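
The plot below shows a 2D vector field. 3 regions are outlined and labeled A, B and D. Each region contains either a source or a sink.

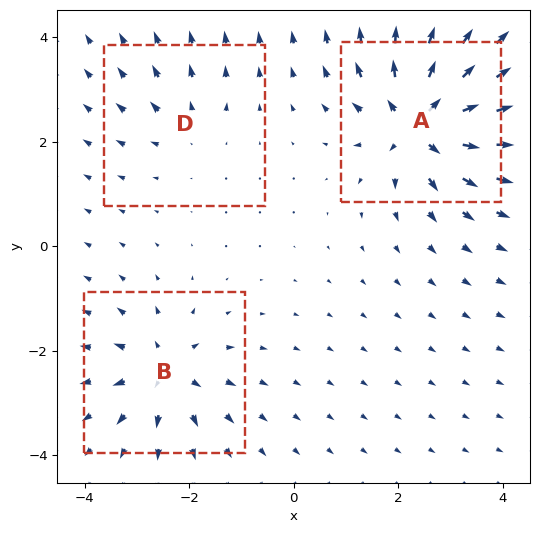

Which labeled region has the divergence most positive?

A

Divergence at each region's feature centre — A: about +7, B: about +4, D: about +2. Region A is most positive.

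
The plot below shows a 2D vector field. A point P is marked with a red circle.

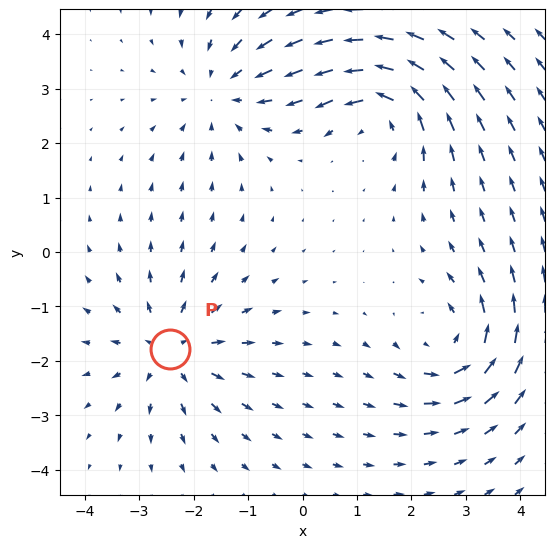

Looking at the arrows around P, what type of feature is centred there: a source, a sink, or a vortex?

source

At P (-2.4, -1.8) the arrows spread outward. Divergence about +5, curl ≈0 — positive divergence with near-zero curl is a source.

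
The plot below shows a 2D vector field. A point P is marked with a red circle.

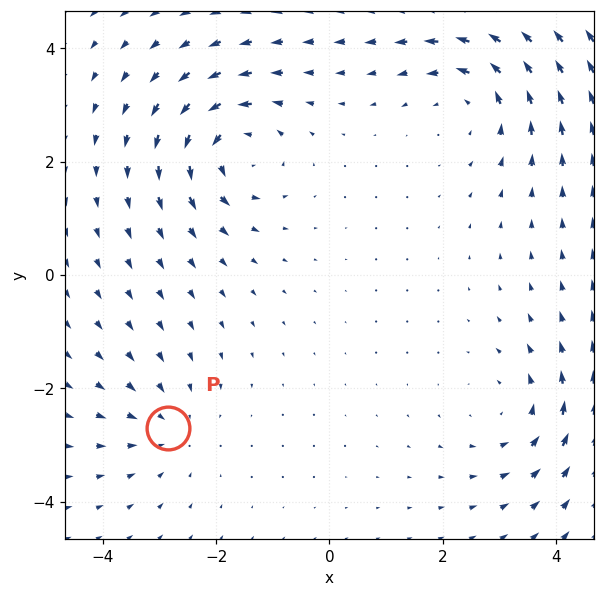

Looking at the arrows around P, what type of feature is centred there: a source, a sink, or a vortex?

At P (-2.8, -2.7) the arrows converge inward. Divergence about -3, curl ≈0 — negative divergence with near-zero curl is a sink.

sink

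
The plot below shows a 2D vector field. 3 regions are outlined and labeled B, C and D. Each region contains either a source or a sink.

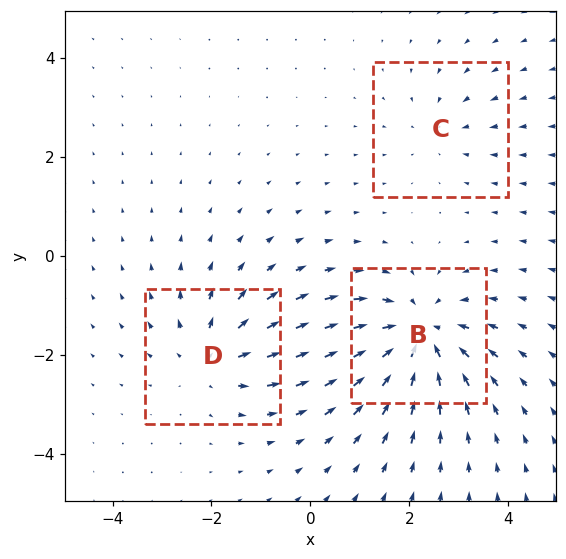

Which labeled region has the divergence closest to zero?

C

Divergence at each region's feature centre — B: about -5, C: about -2, D: about +3. Region C is closest to zero.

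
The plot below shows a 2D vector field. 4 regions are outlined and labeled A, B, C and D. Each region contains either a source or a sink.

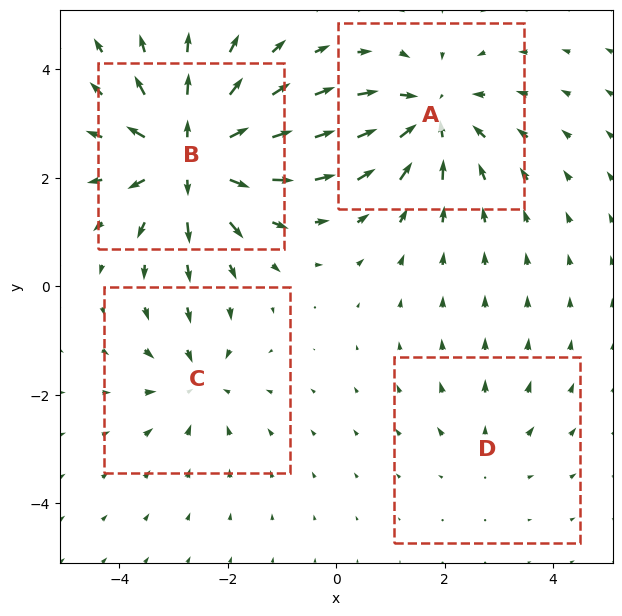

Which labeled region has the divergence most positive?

Divergence at each region's feature centre — A: about -5, B: about +7, C: about -3, D: about +2. Region B is most positive.

B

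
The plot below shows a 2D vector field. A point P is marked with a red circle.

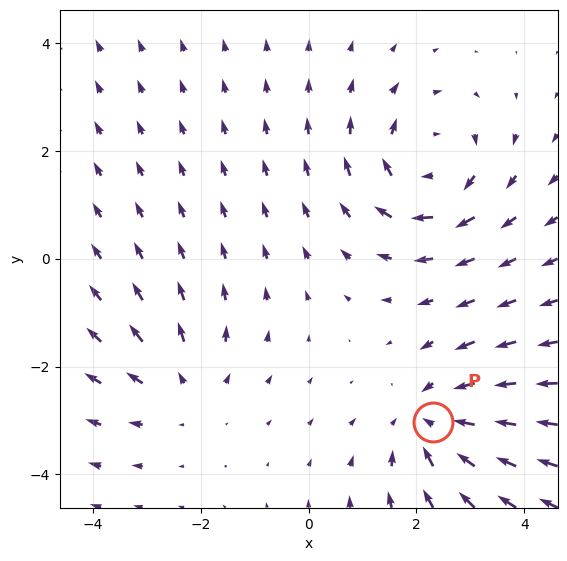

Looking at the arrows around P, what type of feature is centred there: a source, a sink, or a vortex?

At P (2.3, -3.0) the arrows converge inward. Divergence about -3, curl ≈0 — negative divergence with near-zero curl is a sink.

sink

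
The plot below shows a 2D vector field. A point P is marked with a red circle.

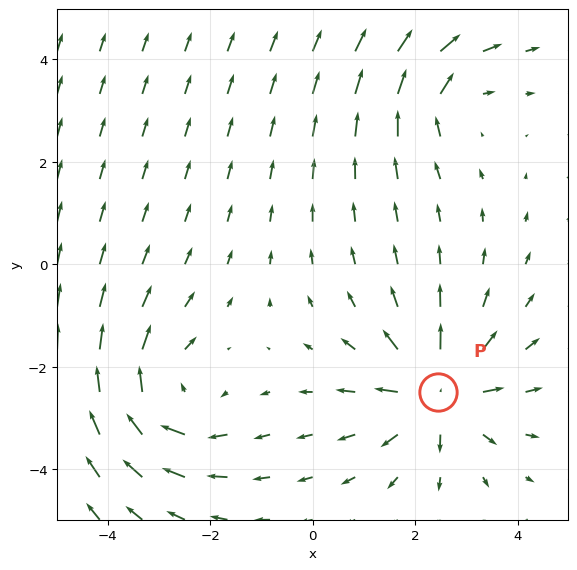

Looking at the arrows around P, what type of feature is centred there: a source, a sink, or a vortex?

source

At P (2.4, -2.5) the arrows spread outward. Divergence about +5, curl ≈0 — positive divergence with near-zero curl is a source.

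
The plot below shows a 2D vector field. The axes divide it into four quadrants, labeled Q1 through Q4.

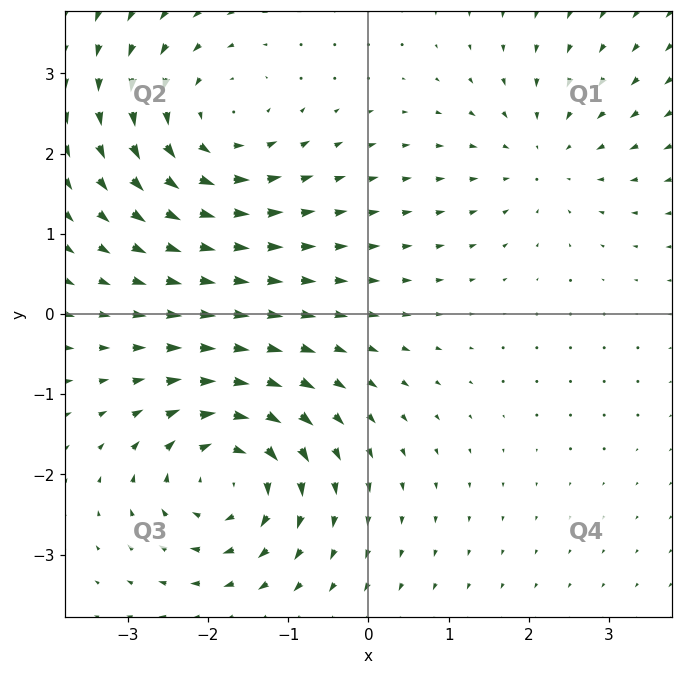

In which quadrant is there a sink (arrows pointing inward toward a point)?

The sink sits at approximately (2.2, 2.0), which lies in quadrant Q1. The divergence there is about -3, negative as expected for a sink.

Q1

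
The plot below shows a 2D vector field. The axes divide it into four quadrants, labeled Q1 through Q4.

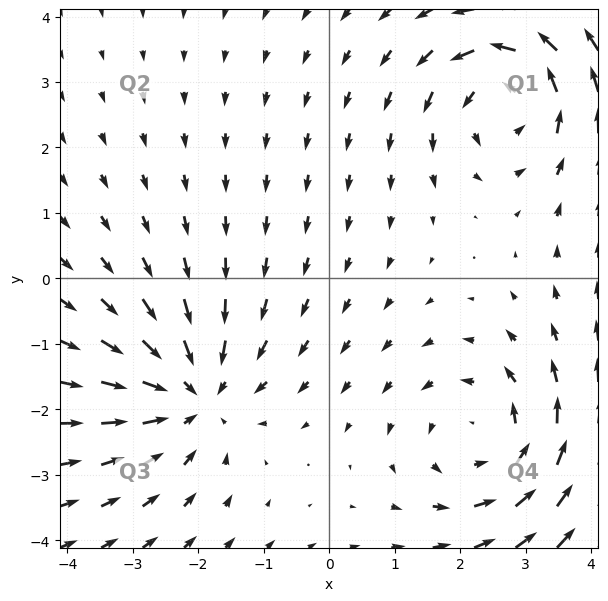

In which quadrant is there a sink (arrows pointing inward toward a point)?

The sink sits at approximately (-2.1, -1.8), which lies in quadrant Q3. The divergence there is about -4, negative as expected for a sink.

Q3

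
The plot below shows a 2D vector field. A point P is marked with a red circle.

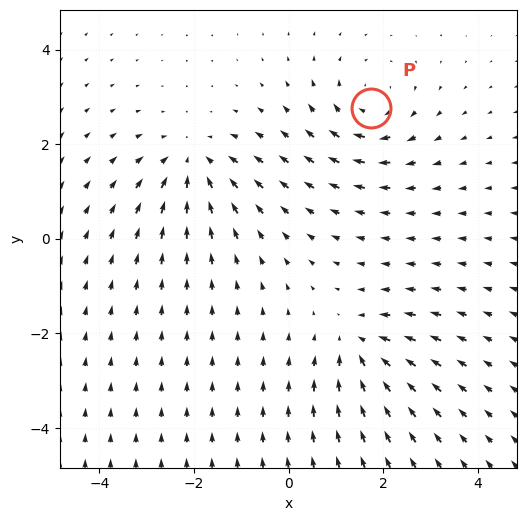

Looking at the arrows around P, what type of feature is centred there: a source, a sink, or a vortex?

At P (1.7, 2.8) the arrows circulate clockwise. Divergence ≈0, curl about -3 — near-zero divergence with nonzero curl is a vortex.

vortex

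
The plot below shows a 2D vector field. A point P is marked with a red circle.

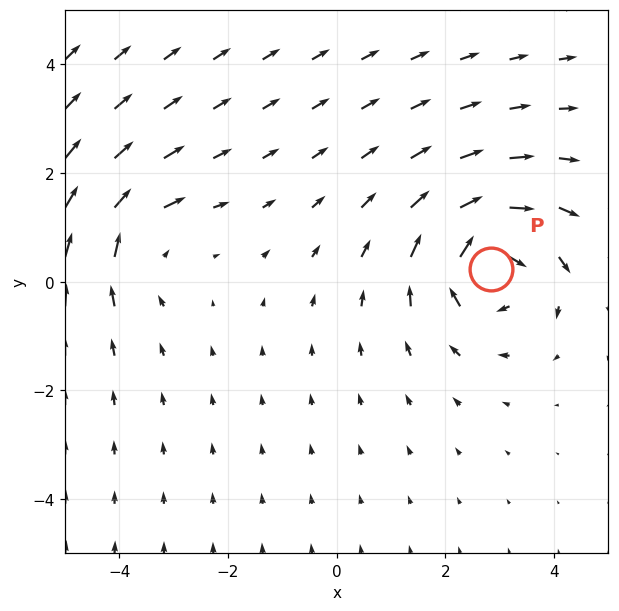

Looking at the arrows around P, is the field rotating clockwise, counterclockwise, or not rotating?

clockwise

Near P at (2.8, 0.2) the arrows circulate clockwise. The curl (z-component) there is about -5; negative curl means clockwise rotation.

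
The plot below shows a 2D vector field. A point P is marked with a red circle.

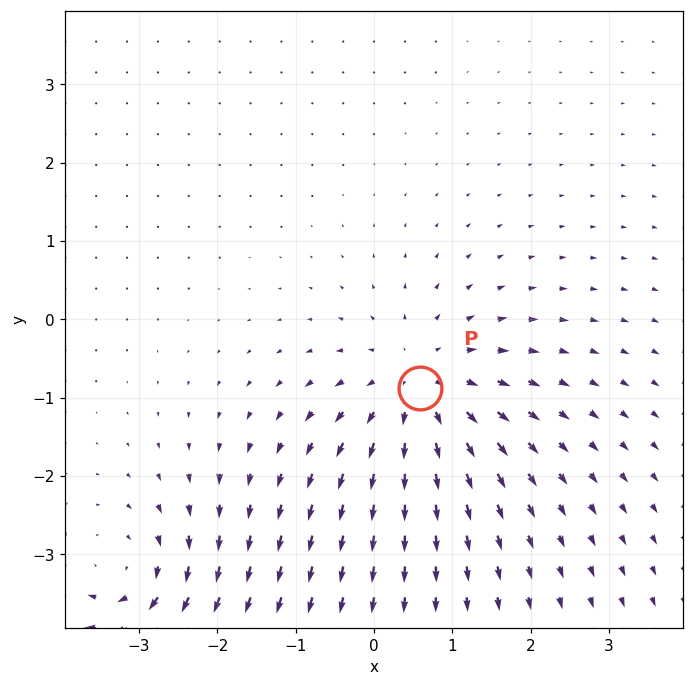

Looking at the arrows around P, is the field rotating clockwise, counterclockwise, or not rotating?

Near P at (0.6, -0.9) the arrows show no circulation. The curl there is ≈0.

not rotating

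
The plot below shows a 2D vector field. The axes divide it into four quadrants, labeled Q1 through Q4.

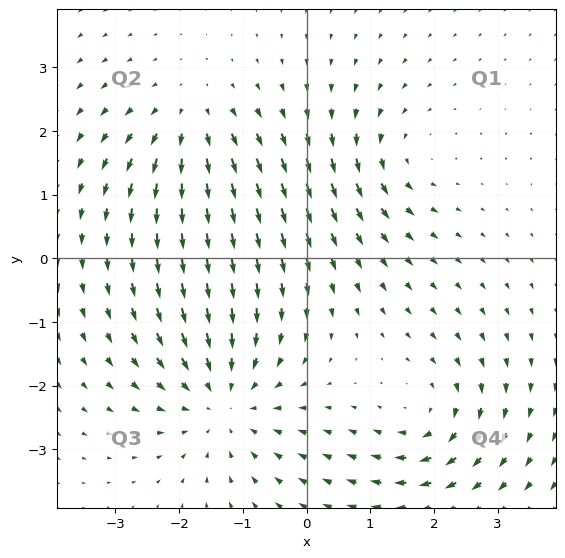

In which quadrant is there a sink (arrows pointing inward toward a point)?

Q3

The sink sits at approximately (-1.3, -2.2), which lies in quadrant Q3. The divergence there is about -4, negative as expected for a sink.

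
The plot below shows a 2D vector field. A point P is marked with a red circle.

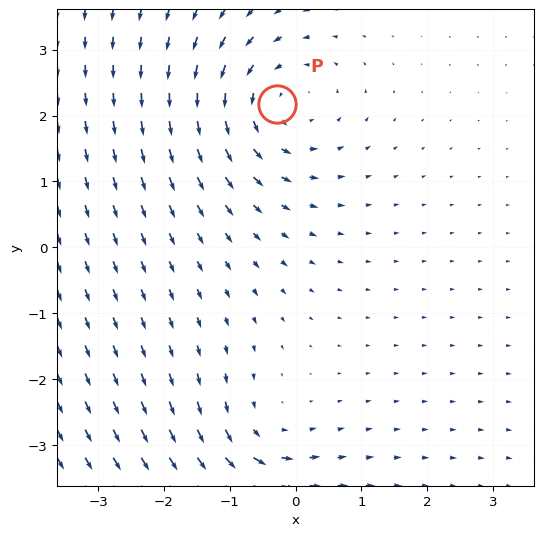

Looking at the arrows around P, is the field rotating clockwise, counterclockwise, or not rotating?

counterclockwise

Near P at (-0.3, 2.2) the arrows circulate counterclockwise. The curl (z-component) there is about +4; positive curl means counterclockwise rotation.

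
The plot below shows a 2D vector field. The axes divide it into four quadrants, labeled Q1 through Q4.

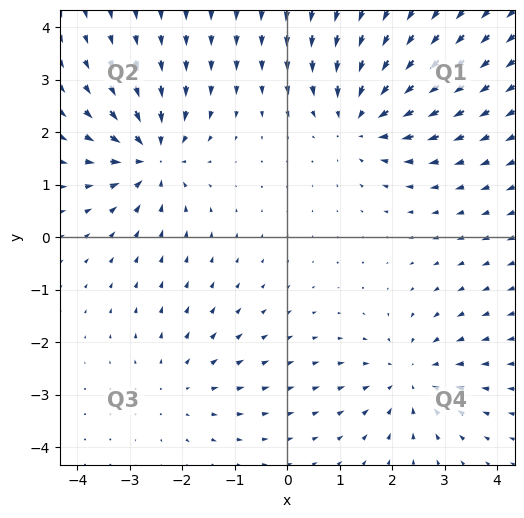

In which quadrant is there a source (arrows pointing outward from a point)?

Q3

The source sits at approximately (-2.0, -2.8), which lies in quadrant Q3. The divergence there is about +3, positive as expected for a source.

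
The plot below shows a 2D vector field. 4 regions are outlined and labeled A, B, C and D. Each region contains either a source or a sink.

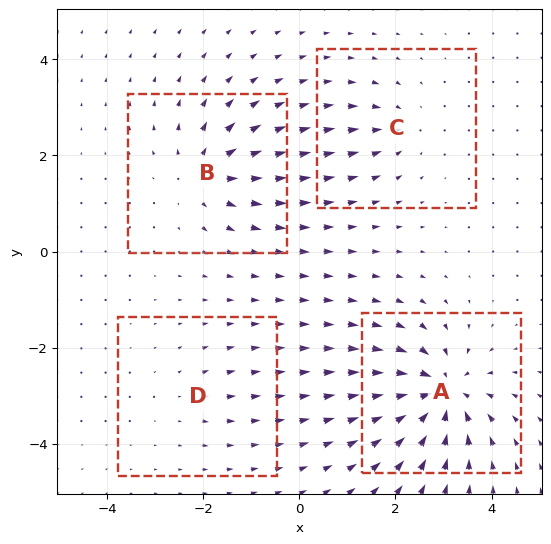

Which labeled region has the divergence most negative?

A

Divergence at each region's feature centre — A: about -9, B: about +6, C: about -4, D: about +2. Region A is most negative.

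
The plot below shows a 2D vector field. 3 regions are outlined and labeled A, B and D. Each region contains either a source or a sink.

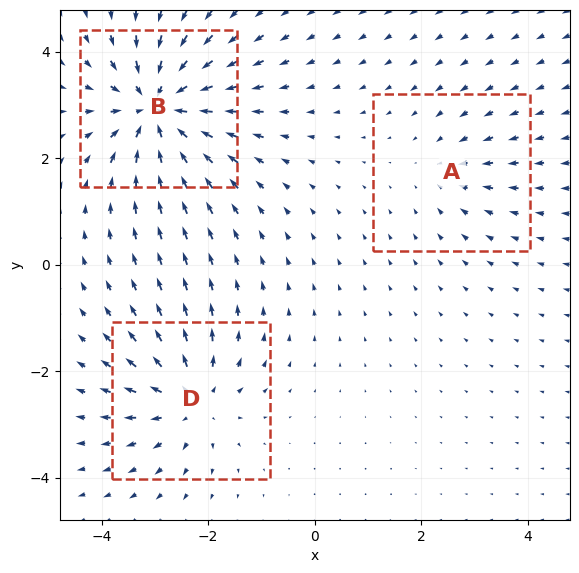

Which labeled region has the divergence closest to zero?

Divergence at each region's feature centre — A: about -2, B: about -6, D: about +4. Region A is closest to zero.

A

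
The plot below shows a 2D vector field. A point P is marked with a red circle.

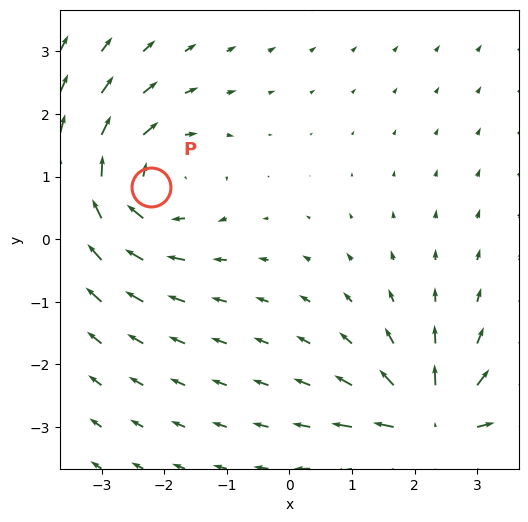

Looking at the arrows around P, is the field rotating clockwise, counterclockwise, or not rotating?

clockwise

Near P at (-2.2, 0.8) the arrows circulate clockwise. The curl (z-component) there is about -5; negative curl means clockwise rotation.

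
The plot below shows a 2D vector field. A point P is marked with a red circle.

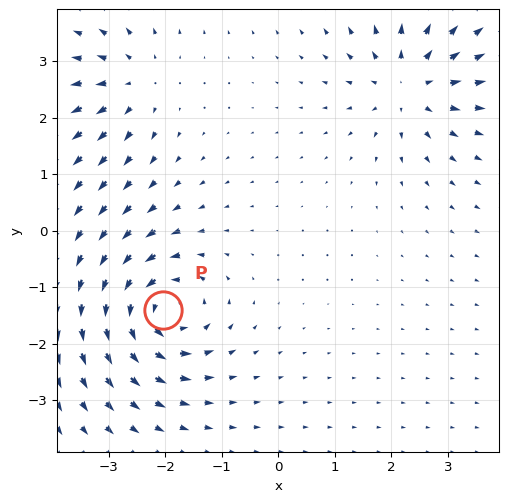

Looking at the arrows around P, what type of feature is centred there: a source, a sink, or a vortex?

At P (-2.0, -1.4) the arrows circulate counterclockwise. Divergence ≈0, curl about +6 — near-zero divergence with nonzero curl is a vortex.

vortex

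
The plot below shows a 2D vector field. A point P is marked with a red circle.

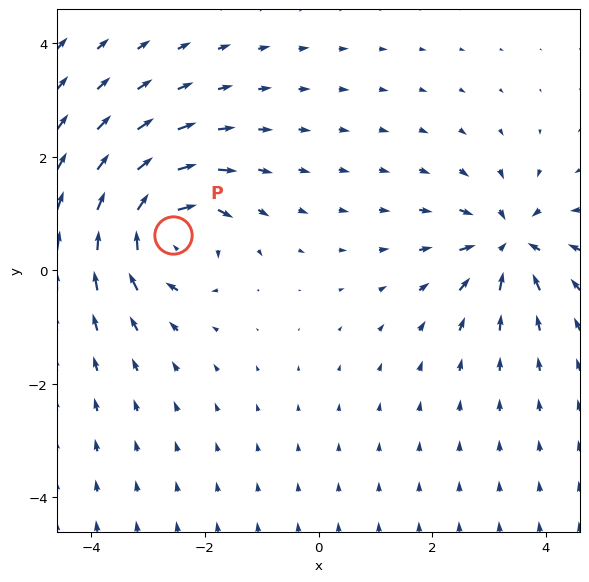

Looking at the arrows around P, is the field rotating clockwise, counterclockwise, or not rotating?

Near P at (-2.6, 0.6) the arrows circulate clockwise. The curl (z-component) there is about -6; negative curl means clockwise rotation.

clockwise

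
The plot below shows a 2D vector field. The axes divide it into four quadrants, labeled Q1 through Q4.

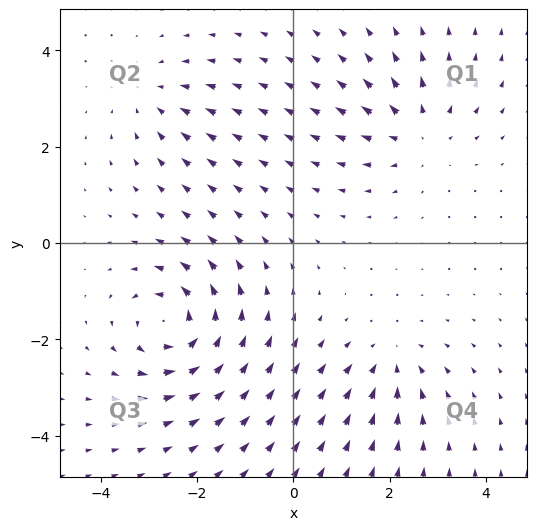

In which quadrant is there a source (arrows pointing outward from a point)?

The source sits at approximately (2.6, 2.3), which lies in quadrant Q1. The divergence there is about +3, positive as expected for a source.

Q1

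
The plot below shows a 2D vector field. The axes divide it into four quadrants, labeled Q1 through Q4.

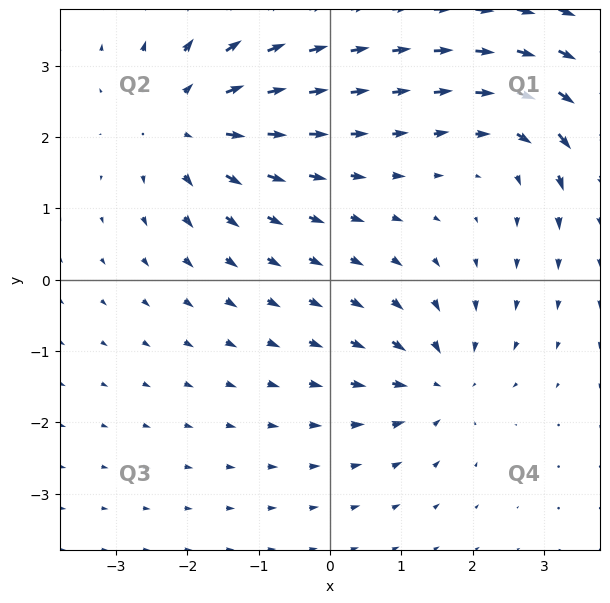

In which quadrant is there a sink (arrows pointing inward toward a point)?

The sink sits at approximately (1.5, -1.4), which lies in quadrant Q4. The divergence there is about -4, negative as expected for a sink.

Q4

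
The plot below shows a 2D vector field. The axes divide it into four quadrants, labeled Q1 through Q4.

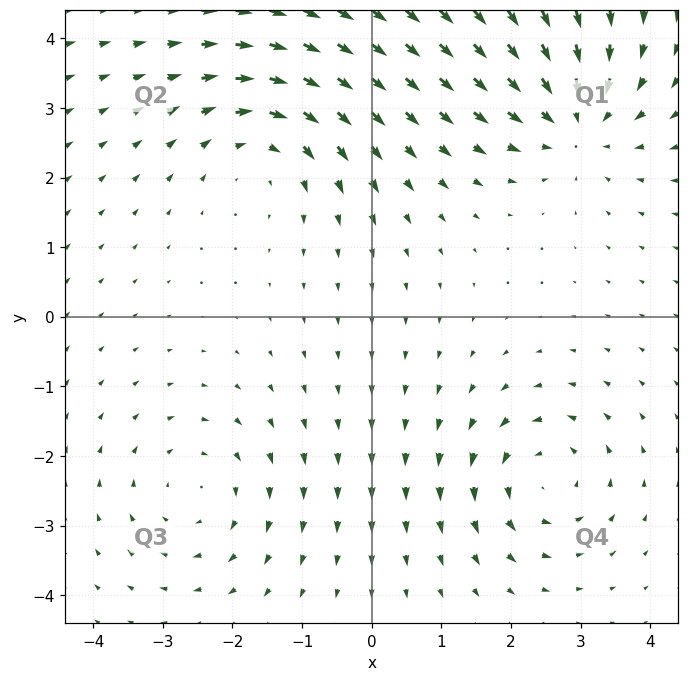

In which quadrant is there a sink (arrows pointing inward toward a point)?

Q1

The sink sits at approximately (2.9, 2.8), which lies in quadrant Q1. The divergence there is about -5, negative as expected for a sink.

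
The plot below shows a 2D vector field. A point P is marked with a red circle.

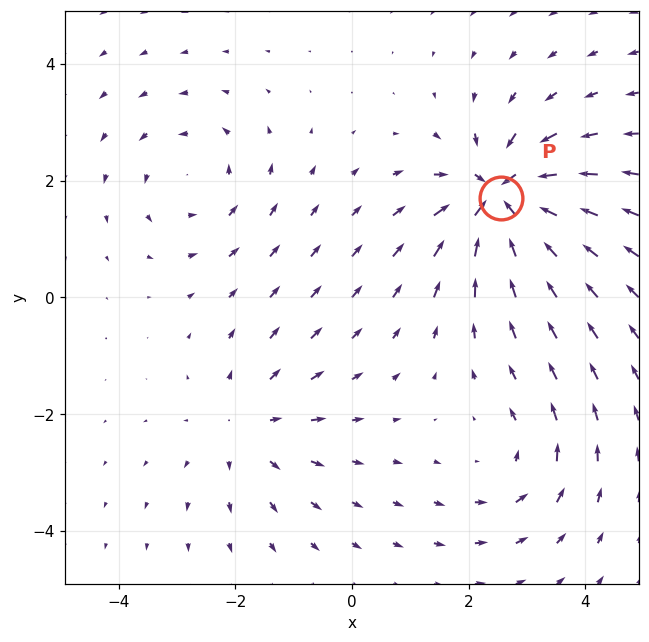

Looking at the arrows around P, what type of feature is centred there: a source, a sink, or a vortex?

At P (2.6, 1.7) the arrows converge inward. Divergence about -7, curl ≈0 — negative divergence with near-zero curl is a sink.

sink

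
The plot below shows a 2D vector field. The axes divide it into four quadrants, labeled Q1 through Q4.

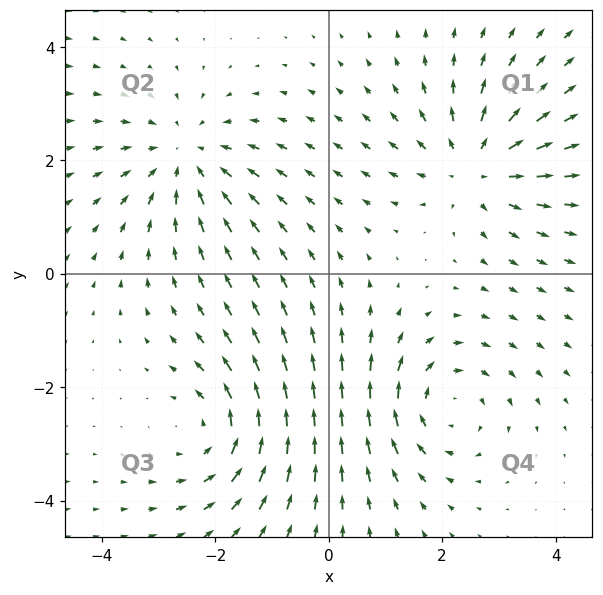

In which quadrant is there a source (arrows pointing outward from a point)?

Q1

The source sits at approximately (2.6, 1.9), which lies in quadrant Q1. The divergence there is about +5, positive as expected for a source.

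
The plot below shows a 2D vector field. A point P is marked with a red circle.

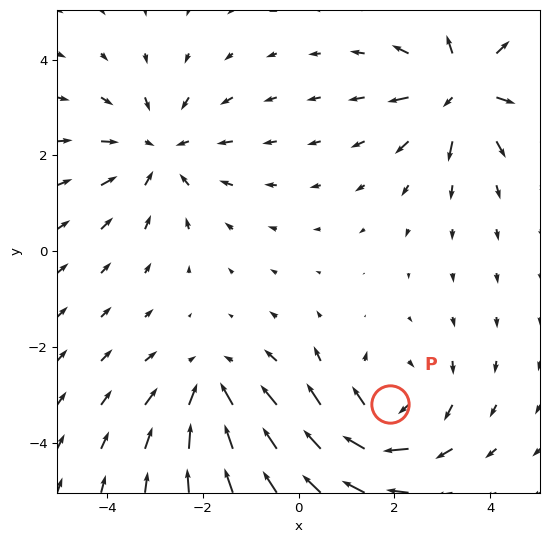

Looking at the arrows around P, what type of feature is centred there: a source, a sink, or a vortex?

vortex

At P (1.9, -3.2) the arrows circulate clockwise. Divergence ≈0, curl about -4 — near-zero divergence with nonzero curl is a vortex.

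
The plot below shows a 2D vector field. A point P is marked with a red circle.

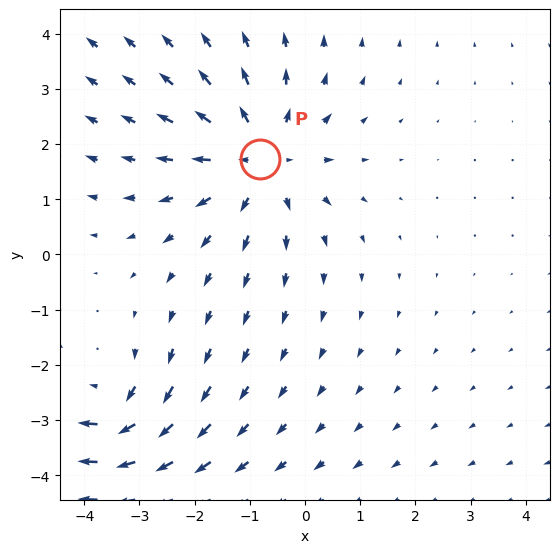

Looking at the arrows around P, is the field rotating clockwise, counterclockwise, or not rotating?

not rotating

Near P at (-0.8, 1.7) the arrows show no circulation. The curl there is ≈0.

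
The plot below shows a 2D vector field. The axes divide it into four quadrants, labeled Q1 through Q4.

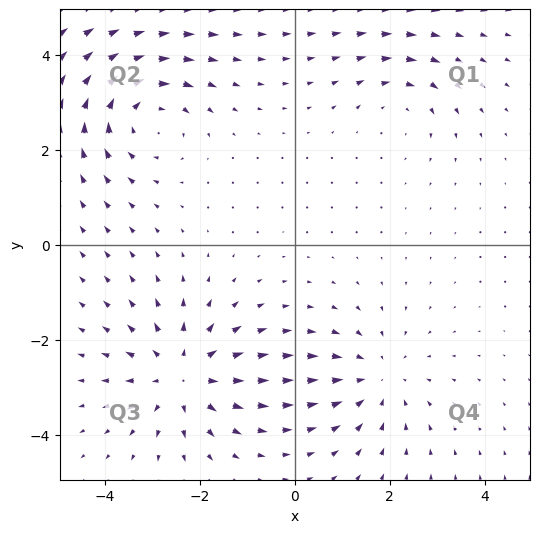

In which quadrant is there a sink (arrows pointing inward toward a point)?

Q4

The sink sits at approximately (1.7, -2.8), which lies in quadrant Q4. The divergence there is about -3, negative as expected for a sink.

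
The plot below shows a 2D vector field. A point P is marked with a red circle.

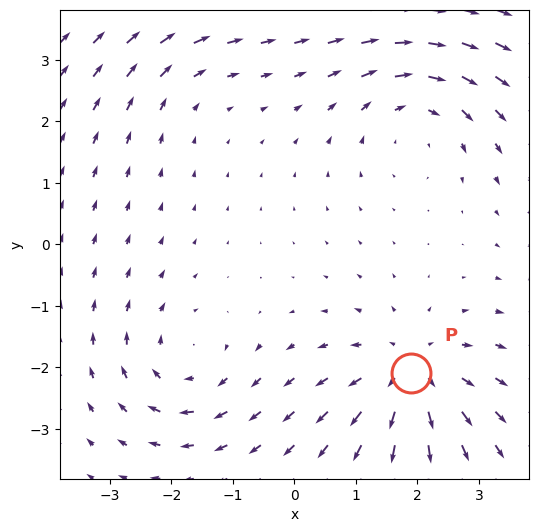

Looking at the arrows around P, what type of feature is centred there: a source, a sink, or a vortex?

At P (1.9, -2.1) the arrows spread outward. Divergence about +5, curl ≈0 — positive divergence with near-zero curl is a source.

source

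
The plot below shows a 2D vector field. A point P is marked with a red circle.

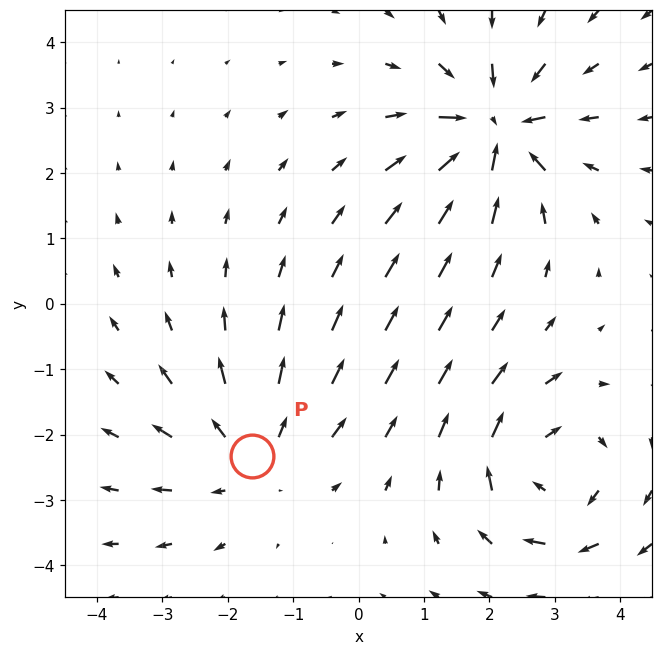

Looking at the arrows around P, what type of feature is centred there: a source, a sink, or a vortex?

source

At P (-1.6, -2.3) the arrows spread outward. Divergence about +3, curl ≈0 — positive divergence with near-zero curl is a source.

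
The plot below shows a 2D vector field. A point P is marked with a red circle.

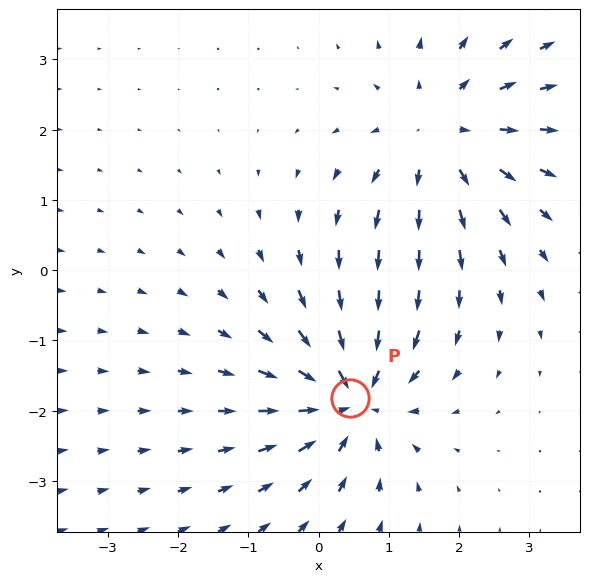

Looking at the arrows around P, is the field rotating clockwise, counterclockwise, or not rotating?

not rotating

Near P at (0.5, -1.8) the arrows show no circulation. The curl there is ≈0.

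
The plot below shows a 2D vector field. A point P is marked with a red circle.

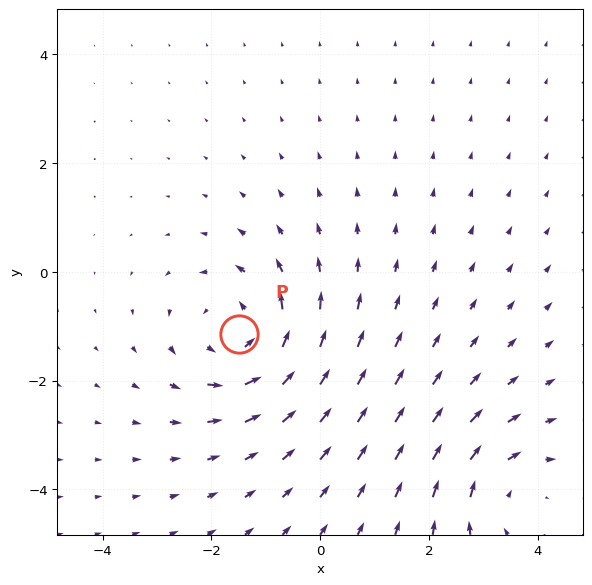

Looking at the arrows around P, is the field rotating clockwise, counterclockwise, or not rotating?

counterclockwise

Near P at (-1.5, -1.1) the arrows circulate counterclockwise. The curl (z-component) there is about +3; positive curl means counterclockwise rotation.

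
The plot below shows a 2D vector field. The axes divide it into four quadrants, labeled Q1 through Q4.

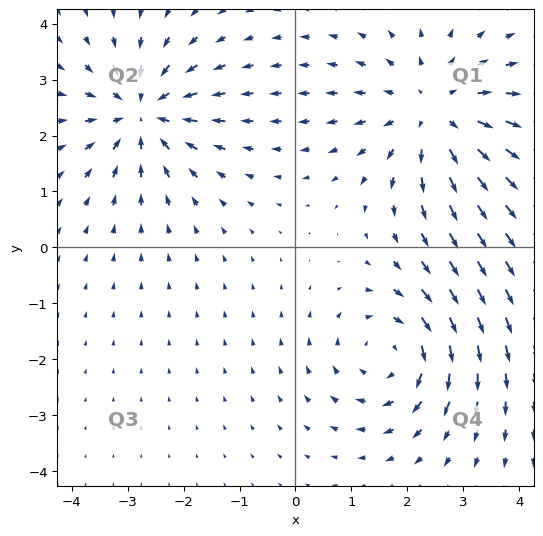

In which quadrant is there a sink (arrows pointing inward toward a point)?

Q2

The sink sits at approximately (-2.7, 2.4), which lies in quadrant Q2. The divergence there is about -5, negative as expected for a sink.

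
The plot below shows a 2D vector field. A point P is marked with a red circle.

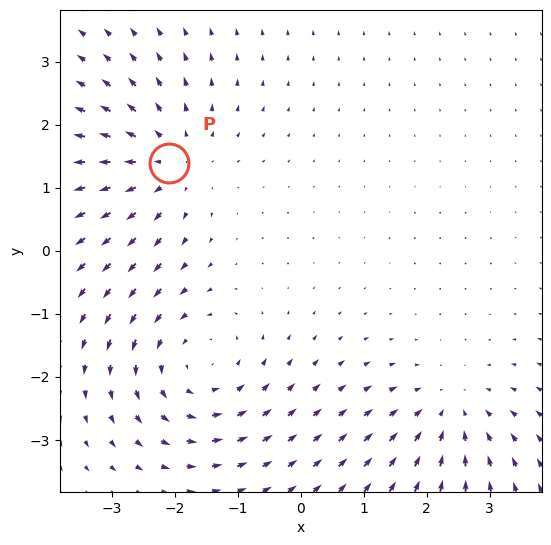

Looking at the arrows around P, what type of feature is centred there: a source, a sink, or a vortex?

At P (-2.1, 1.4) the arrows spread outward. Divergence about +4, curl ≈0 — positive divergence with near-zero curl is a source.

source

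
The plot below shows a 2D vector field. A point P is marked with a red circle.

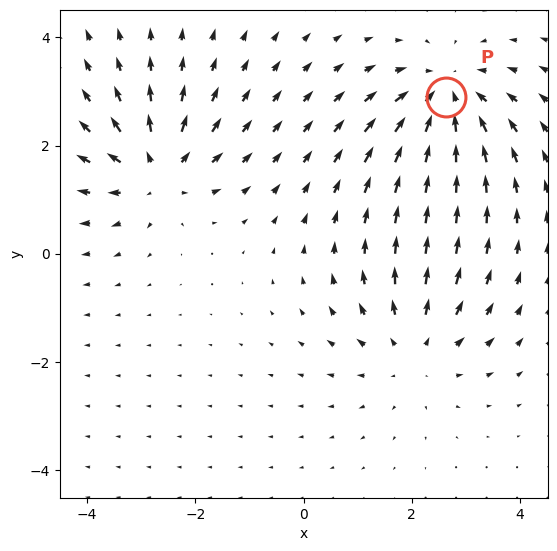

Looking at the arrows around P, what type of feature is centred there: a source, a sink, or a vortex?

sink

At P (2.6, 2.9) the arrows converge inward. Divergence about -3, curl ≈0 — negative divergence with near-zero curl is a sink.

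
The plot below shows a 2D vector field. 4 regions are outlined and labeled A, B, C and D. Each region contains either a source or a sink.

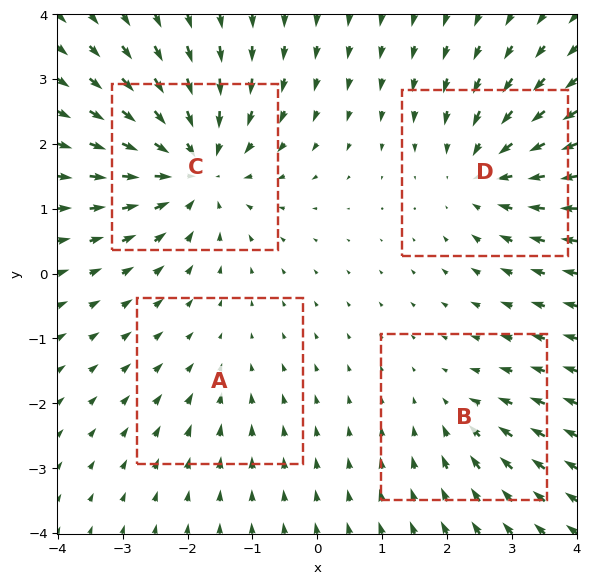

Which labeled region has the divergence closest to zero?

A

Divergence at each region's feature centre — A: about -2, B: about -3, C: about -7, D: about -5. Region A is closest to zero.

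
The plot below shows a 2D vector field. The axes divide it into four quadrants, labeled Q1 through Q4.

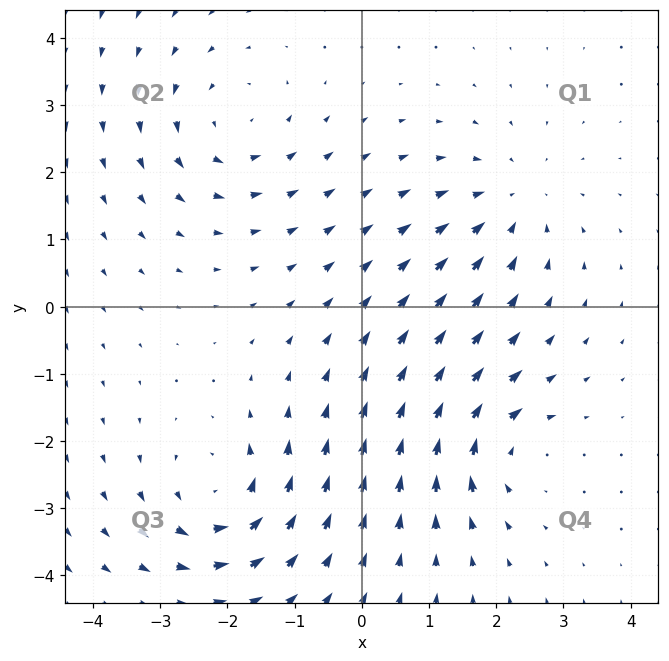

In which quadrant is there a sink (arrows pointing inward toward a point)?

Q1

The sink sits at approximately (2.2, 1.5), which lies in quadrant Q1. The divergence there is about -3, negative as expected for a sink.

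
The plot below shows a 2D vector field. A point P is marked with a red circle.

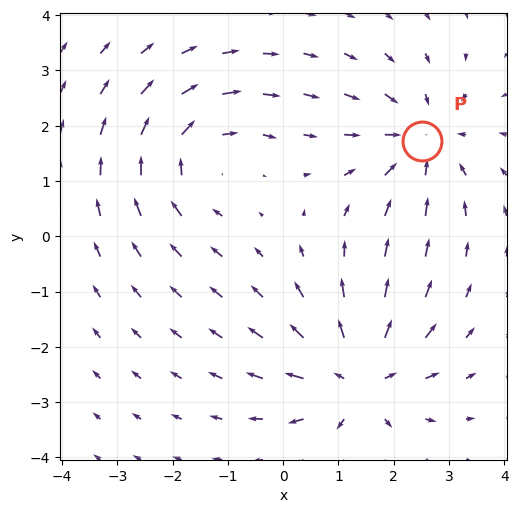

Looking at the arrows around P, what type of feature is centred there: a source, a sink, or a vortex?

sink

At P (2.5, 1.7) the arrows converge inward. Divergence about -4, curl ≈0 — negative divergence with near-zero curl is a sink.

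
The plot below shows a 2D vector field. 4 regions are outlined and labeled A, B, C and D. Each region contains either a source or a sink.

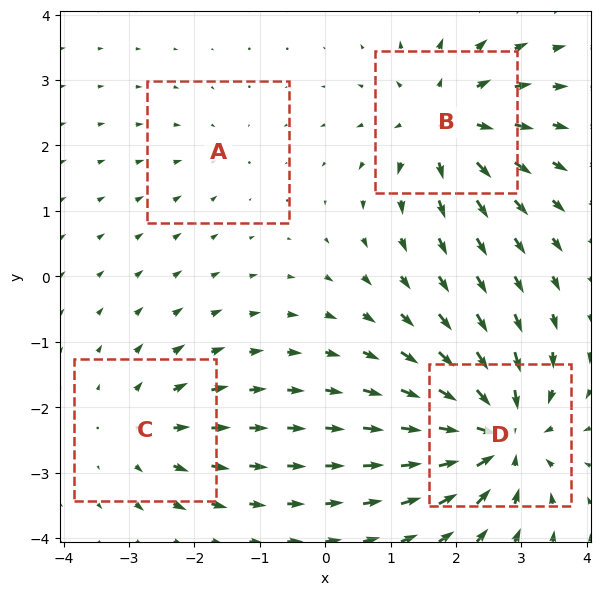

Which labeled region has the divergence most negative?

D

Divergence at each region's feature centre — A: about -2, B: about +6, C: about +4, D: about -7. Region D is most negative.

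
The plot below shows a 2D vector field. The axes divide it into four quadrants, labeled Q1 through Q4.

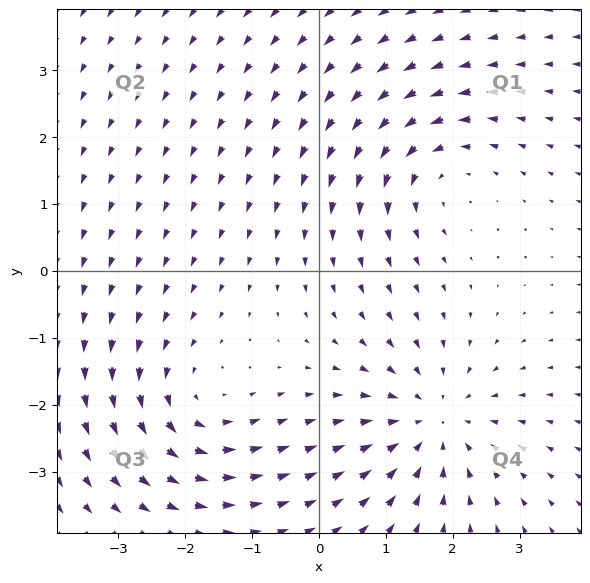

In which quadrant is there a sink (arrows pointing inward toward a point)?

The sink sits at approximately (1.7, -2.3), which lies in quadrant Q4. The divergence there is about -4, negative as expected for a sink.

Q4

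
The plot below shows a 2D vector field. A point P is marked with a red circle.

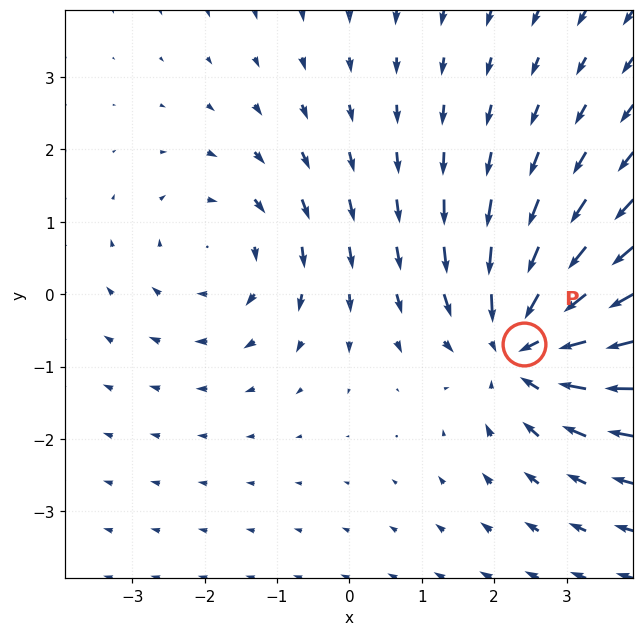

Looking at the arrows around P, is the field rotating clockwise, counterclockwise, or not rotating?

not rotating

Near P at (2.4, -0.7) the arrows show no circulation. The curl there is ≈0.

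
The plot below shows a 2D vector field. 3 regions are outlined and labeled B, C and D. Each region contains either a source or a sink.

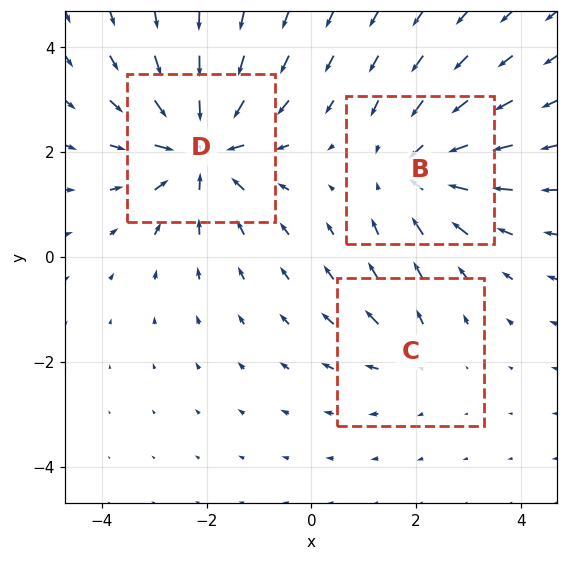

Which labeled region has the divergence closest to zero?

C

Divergence at each region's feature centre — B: about -3, C: about +2, D: about -5. Region C is closest to zero.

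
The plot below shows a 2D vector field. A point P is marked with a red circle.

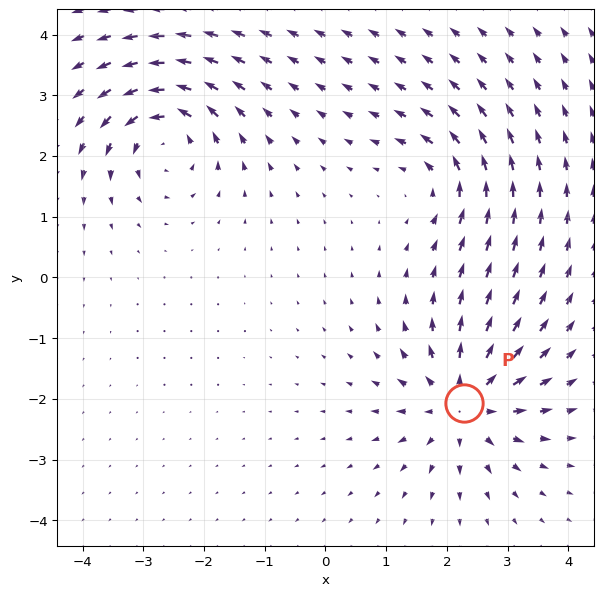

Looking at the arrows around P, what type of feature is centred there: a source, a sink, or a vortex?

source

At P (2.3, -2.1) the arrows spread outward. Divergence about +5, curl ≈0 — positive divergence with near-zero curl is a source.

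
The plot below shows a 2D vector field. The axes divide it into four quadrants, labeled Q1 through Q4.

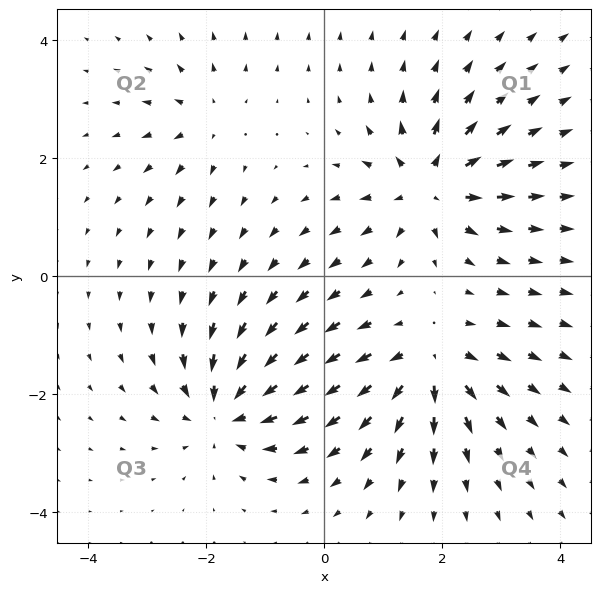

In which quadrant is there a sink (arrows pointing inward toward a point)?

Q3

The sink sits at approximately (-1.7, -2.3), which lies in quadrant Q3. The divergence there is about -6, negative as expected for a sink.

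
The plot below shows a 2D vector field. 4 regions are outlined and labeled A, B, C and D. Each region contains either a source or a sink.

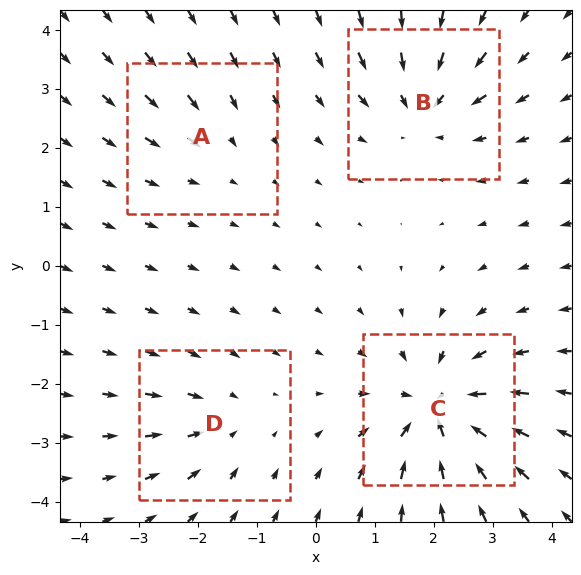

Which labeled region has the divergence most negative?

C

Divergence at each region's feature centre — A: about -2, B: about -5, C: about -7, D: about -3. Region C is most negative.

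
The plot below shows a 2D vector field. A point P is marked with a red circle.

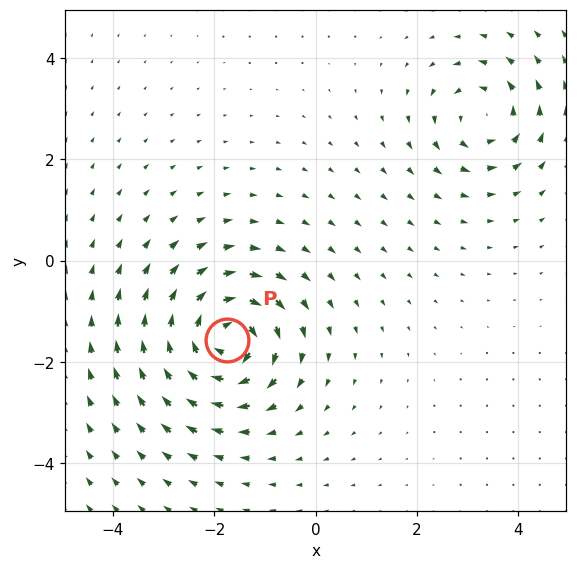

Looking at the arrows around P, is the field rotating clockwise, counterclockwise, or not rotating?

Near P at (-1.7, -1.6) the arrows circulate clockwise. The curl (z-component) there is about -7; negative curl means clockwise rotation.

clockwise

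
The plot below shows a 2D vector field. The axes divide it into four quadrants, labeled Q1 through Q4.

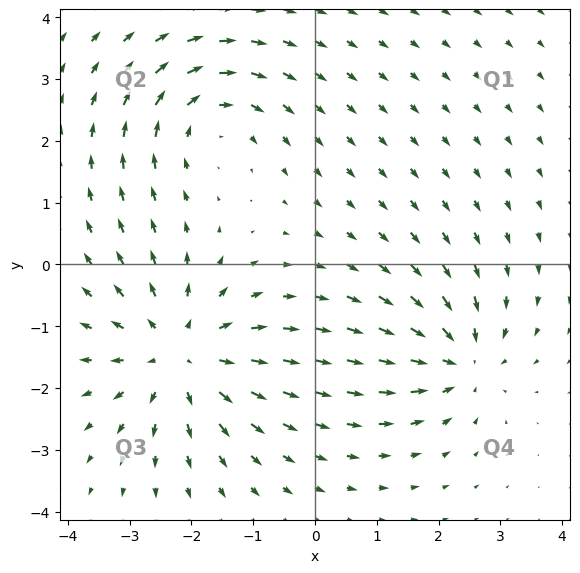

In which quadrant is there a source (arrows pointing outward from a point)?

The source sits at approximately (-2.2, -1.5), which lies in quadrant Q3. The divergence there is about +4, positive as expected for a source.

Q3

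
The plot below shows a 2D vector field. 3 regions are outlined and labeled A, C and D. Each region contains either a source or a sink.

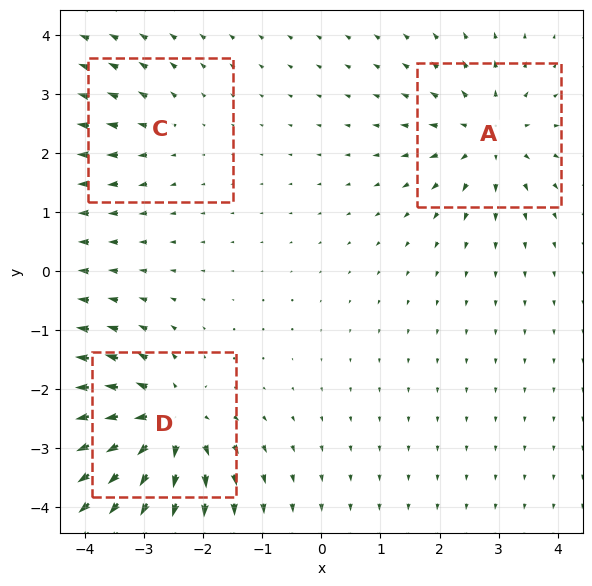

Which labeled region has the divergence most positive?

D

Divergence at each region's feature centre — A: about +4, C: about +2, D: about +5. Region D is most positive.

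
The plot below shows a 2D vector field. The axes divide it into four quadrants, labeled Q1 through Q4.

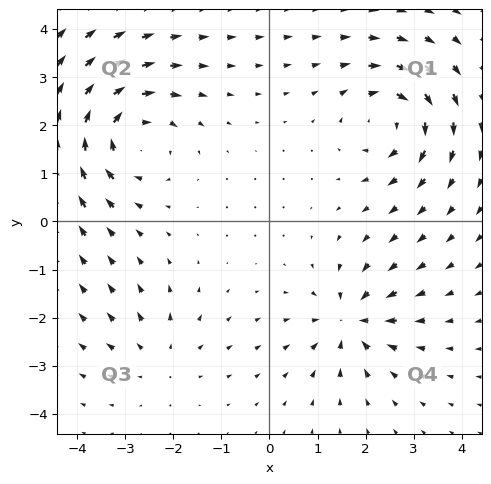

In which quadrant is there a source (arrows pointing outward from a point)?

Q3

The source sits at approximately (-2.3, -2.8), which lies in quadrant Q3. The divergence there is about +2, positive as expected for a source.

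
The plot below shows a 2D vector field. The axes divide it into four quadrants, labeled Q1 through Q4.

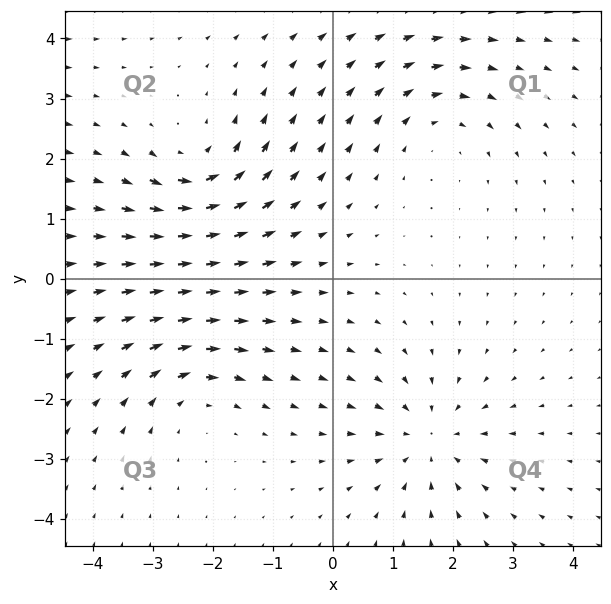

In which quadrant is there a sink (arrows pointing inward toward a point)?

Q4

The sink sits at approximately (1.6, -2.7), which lies in quadrant Q4. The divergence there is about -4, negative as expected for a sink.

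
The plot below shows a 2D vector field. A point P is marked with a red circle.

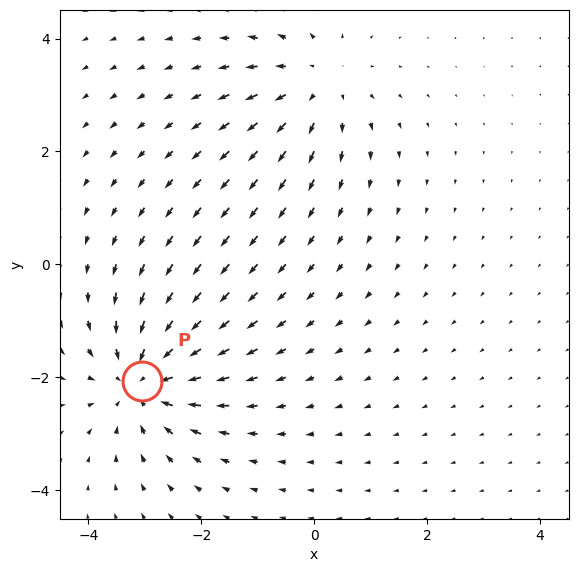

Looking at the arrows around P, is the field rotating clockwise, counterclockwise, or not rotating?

Near P at (-3.1, -2.1) the arrows show no circulation. The curl there is ≈0.

not rotating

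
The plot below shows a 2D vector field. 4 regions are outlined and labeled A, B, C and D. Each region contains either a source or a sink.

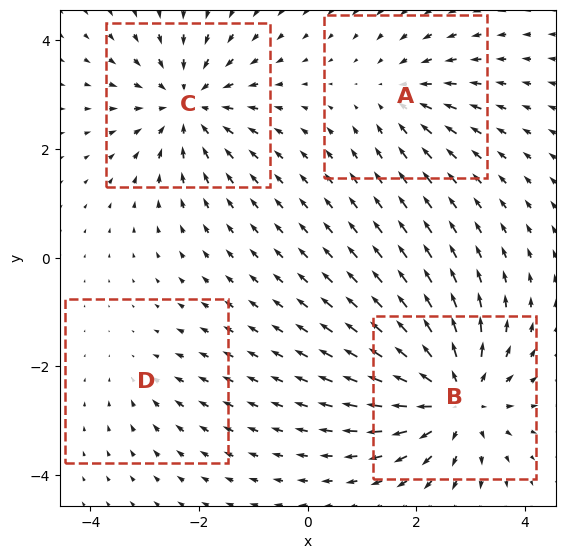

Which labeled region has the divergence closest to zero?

Divergence at each region's feature centre — A: about -3, B: about +7, C: about -5, D: about -2. Region D is closest to zero.

D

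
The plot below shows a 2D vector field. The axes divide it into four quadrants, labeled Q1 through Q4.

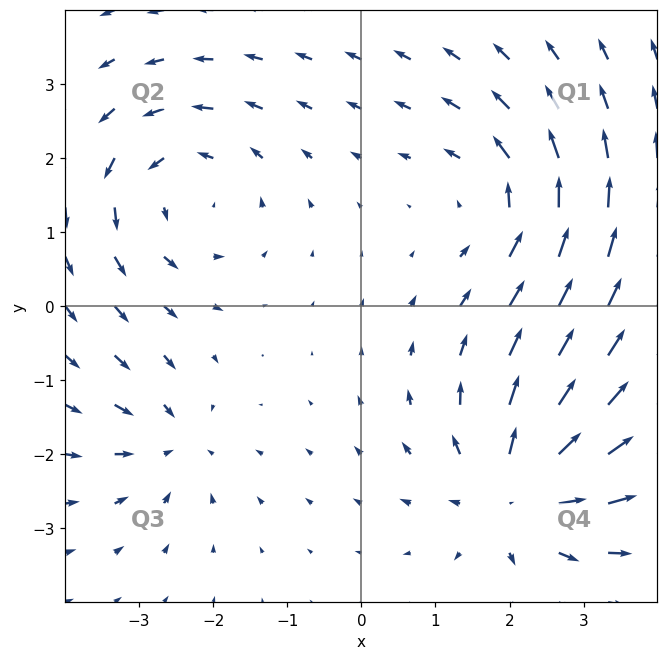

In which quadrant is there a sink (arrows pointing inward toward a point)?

The sink sits at approximately (-2.6, -1.8), which lies in quadrant Q3. The divergence there is about -4, negative as expected for a sink.

Q3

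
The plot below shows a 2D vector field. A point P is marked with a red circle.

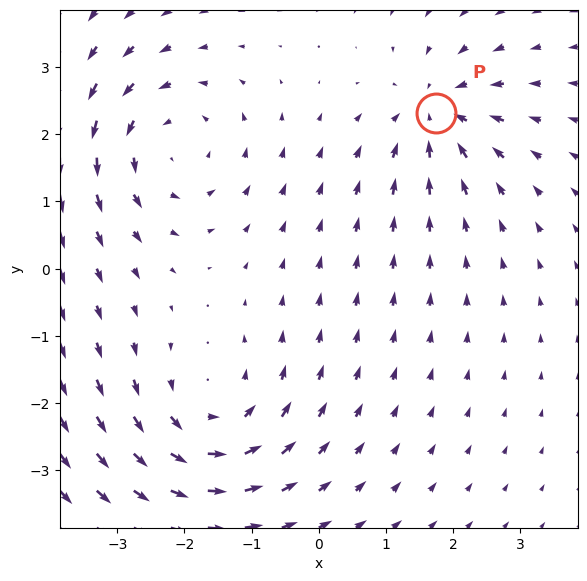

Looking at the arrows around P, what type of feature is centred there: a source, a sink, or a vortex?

At P (1.7, 2.3) the arrows converge inward. Divergence about -3, curl ≈0 — negative divergence with near-zero curl is a sink.

sink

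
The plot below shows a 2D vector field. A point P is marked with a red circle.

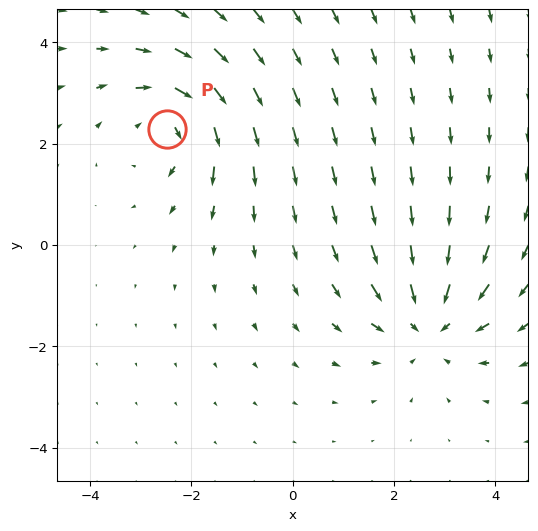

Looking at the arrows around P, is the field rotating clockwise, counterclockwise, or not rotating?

Near P at (-2.5, 2.3) the arrows circulate clockwise. The curl (z-component) there is about -4; negative curl means clockwise rotation.

clockwise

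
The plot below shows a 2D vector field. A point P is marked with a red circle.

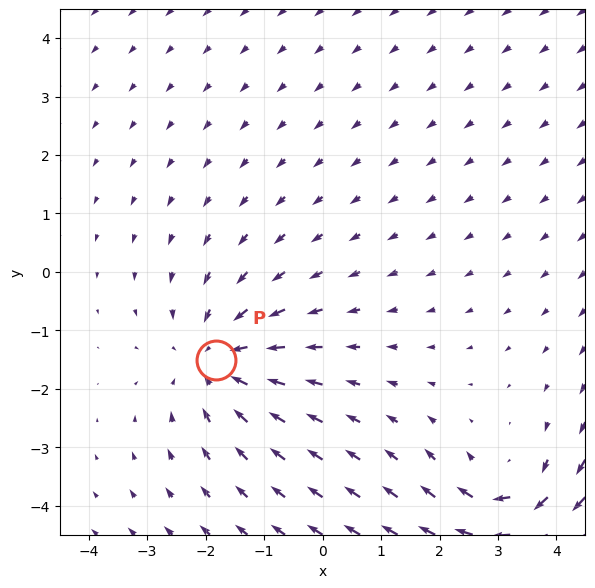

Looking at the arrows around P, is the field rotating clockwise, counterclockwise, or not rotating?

not rotating

Near P at (-1.8, -1.5) the arrows show no circulation. The curl there is ≈0.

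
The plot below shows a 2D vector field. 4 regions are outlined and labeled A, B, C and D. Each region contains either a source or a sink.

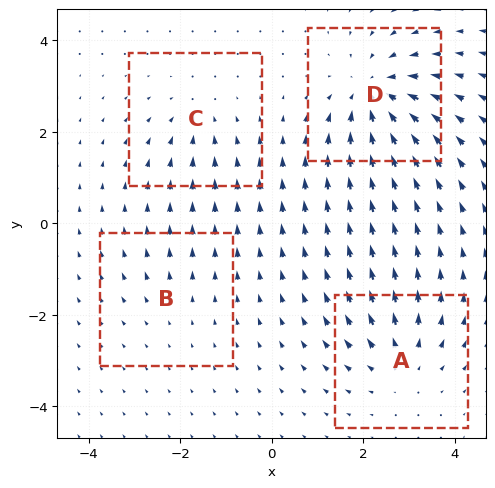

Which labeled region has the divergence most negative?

D

Divergence at each region's feature centre — A: about +4, B: about +2, C: about -3, D: about -7. Region D is most negative.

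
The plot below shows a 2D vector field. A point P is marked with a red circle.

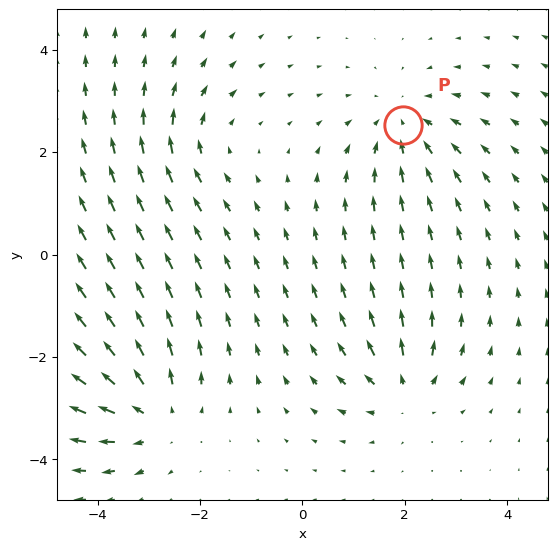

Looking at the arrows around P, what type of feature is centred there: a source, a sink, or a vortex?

sink

At P (2.0, 2.5) the arrows converge inward. Divergence about -3, curl ≈0 — negative divergence with near-zero curl is a sink.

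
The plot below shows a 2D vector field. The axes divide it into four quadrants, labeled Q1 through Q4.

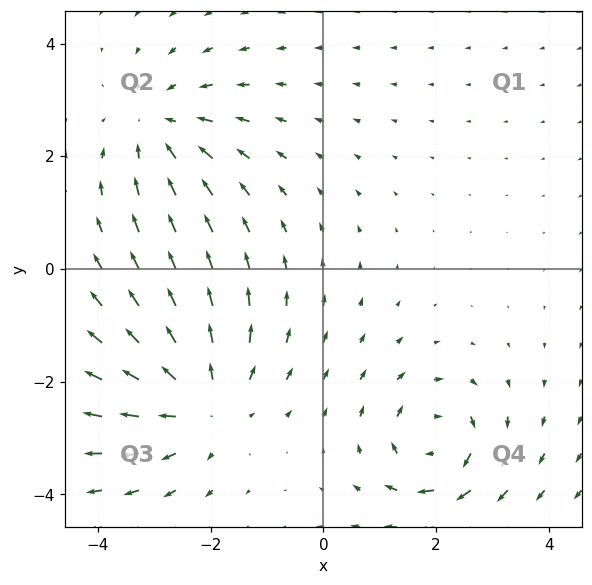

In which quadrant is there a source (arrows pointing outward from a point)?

The source sits at approximately (-2.1, -2.3), which lies in quadrant Q3. The divergence there is about +3, positive as expected for a source.

Q3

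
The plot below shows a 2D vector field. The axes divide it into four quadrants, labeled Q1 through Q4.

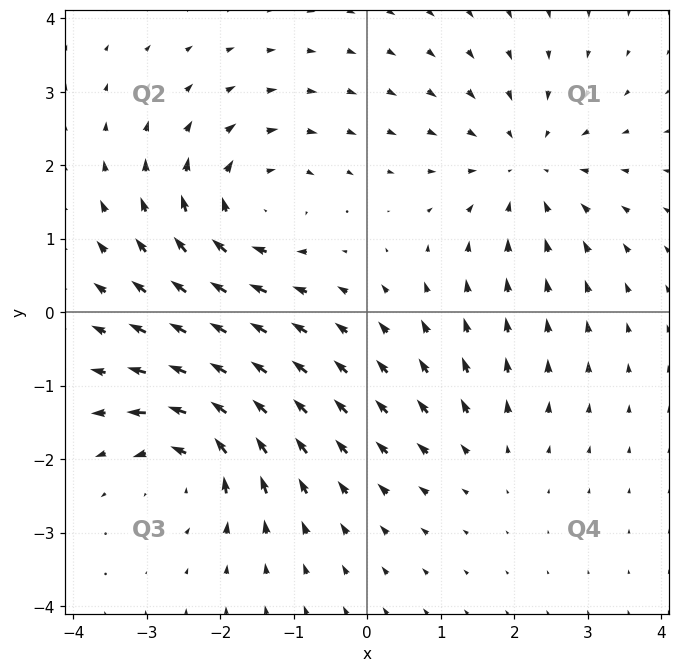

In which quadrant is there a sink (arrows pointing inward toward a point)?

Q1

The sink sits at approximately (2.2, 2.0), which lies in quadrant Q1. The divergence there is about -3, negative as expected for a sink.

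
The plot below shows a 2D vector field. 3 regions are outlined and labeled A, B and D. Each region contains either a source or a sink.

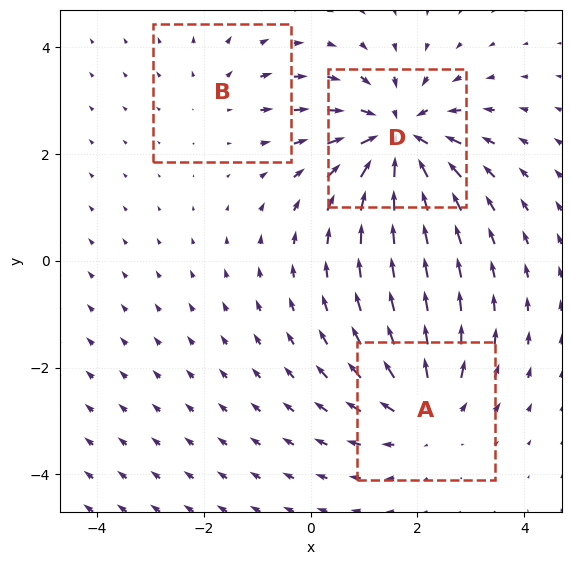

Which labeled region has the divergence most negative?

Divergence at each region's feature centre — A: about +3, B: about +2, D: about -5. Region D is most negative.

D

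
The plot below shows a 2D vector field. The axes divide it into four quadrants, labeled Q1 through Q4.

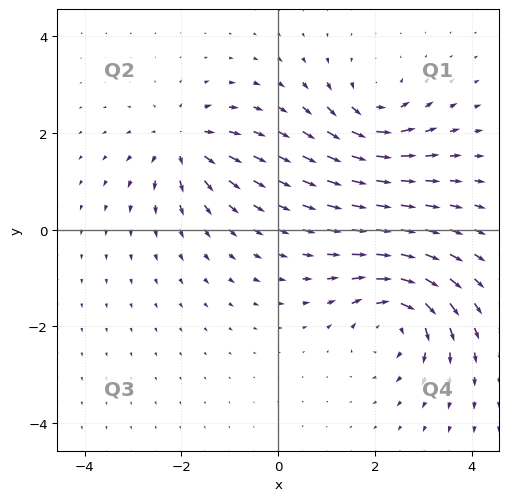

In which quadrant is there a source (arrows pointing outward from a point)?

The source sits at approximately (-2.0, 1.8), which lies in quadrant Q2. The divergence there is about +4, positive as expected for a source.

Q2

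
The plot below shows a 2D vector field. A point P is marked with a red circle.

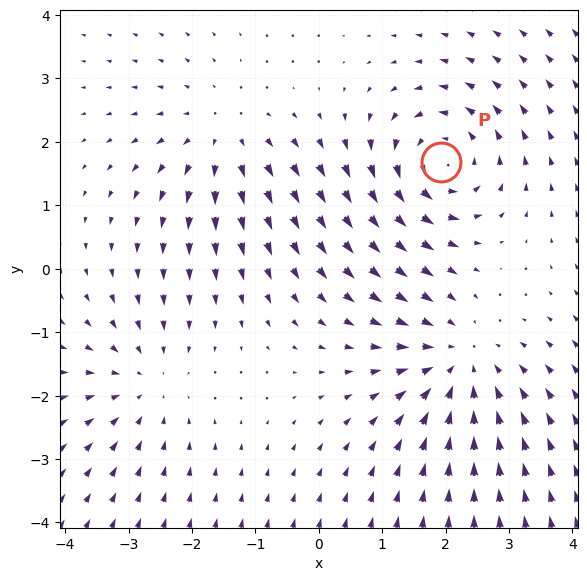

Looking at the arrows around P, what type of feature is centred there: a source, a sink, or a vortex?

At P (1.9, 1.7) the arrows circulate counterclockwise. Divergence ≈0, curl about +4 — near-zero divergence with nonzero curl is a vortex.

vortex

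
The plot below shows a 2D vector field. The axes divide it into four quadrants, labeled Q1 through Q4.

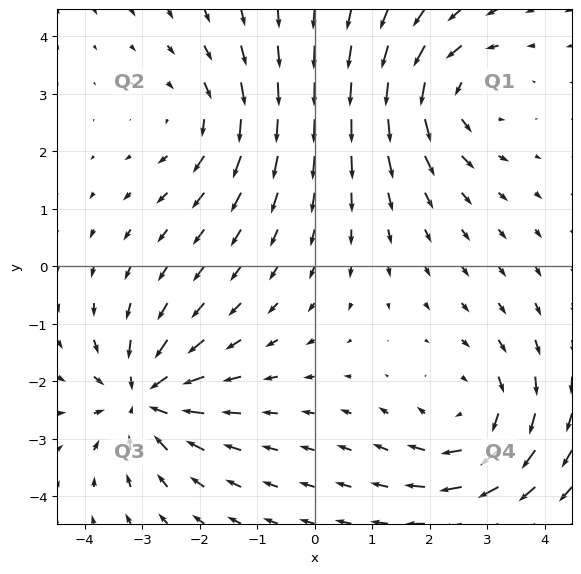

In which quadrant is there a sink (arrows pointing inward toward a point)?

The sink sits at approximately (-3.0, -2.3), which lies in quadrant Q3. The divergence there is about -5, negative as expected for a sink.

Q3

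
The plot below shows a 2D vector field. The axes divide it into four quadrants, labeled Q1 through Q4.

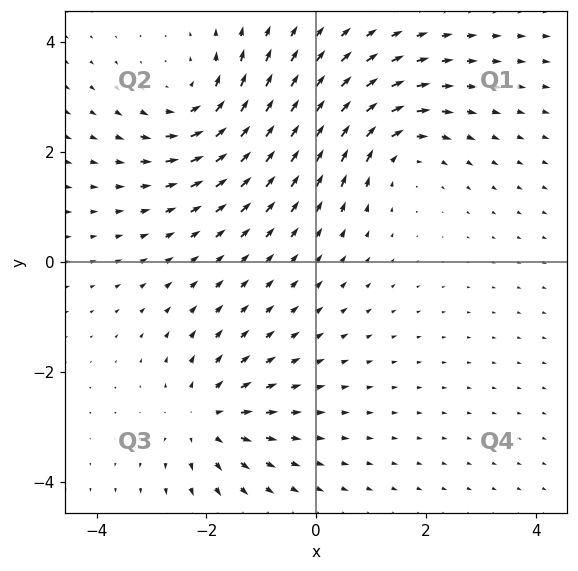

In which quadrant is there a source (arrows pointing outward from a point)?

The source sits at approximately (-2.0, -2.9), which lies in quadrant Q3. The divergence there is about +4, positive as expected for a source.

Q3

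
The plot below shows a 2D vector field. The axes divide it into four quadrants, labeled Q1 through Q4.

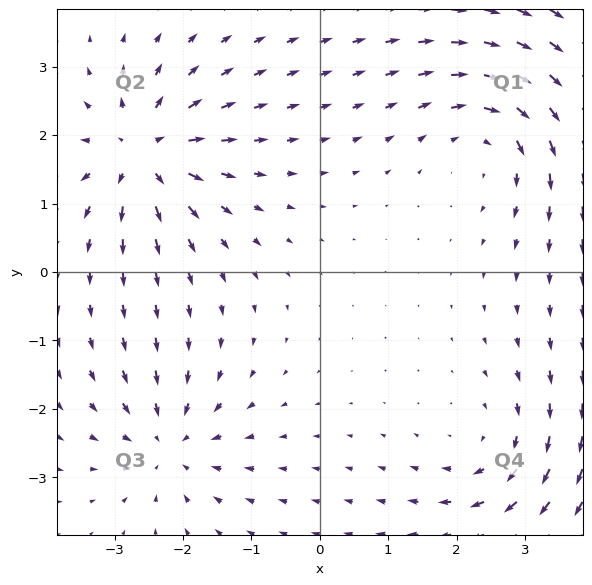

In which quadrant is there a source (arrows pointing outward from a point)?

The source sits at approximately (-2.6, 1.7), which lies in quadrant Q2. The divergence there is about +5, positive as expected for a source.

Q2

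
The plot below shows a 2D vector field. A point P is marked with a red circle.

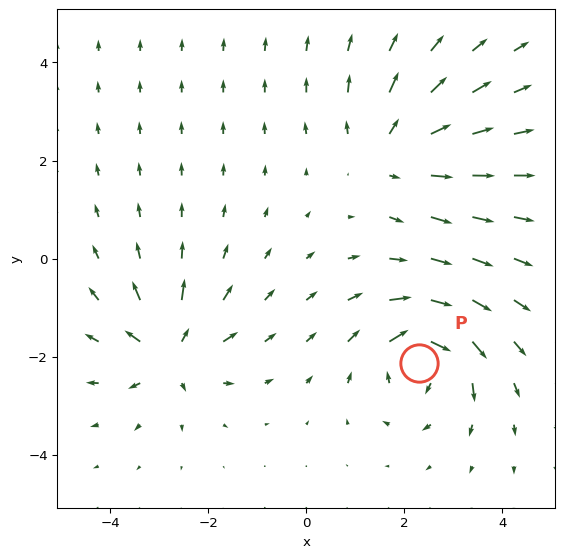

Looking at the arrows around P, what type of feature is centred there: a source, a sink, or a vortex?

vortex

At P (2.3, -2.1) the arrows circulate clockwise. Divergence ≈0, curl about -5 — near-zero divergence with nonzero curl is a vortex.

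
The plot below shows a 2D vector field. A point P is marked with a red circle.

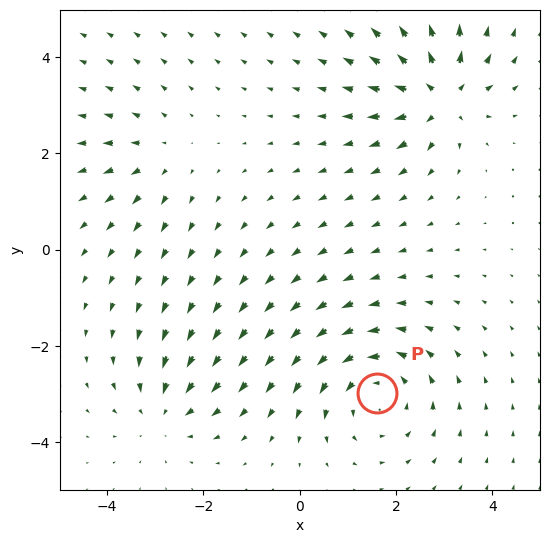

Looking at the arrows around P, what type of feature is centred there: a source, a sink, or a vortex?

At P (1.6, -3.0) the arrows circulate counterclockwise. Divergence ≈0, curl about +4 — near-zero divergence with nonzero curl is a vortex.

vortex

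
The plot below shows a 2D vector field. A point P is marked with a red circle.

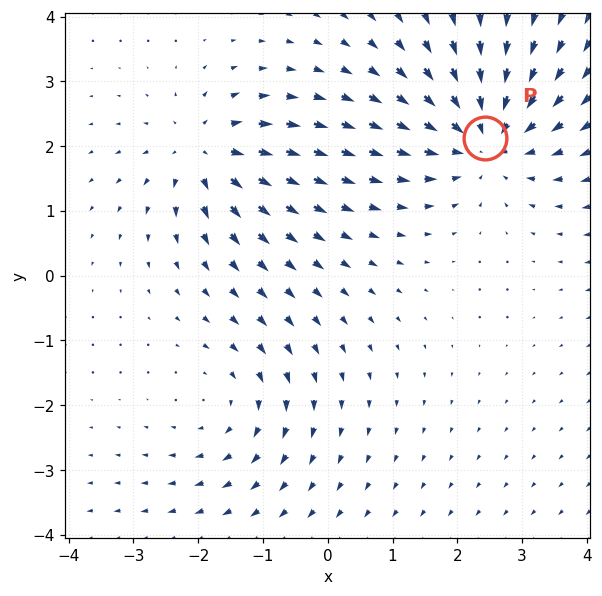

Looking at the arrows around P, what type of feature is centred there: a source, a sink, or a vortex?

At P (2.4, 2.1) the arrows converge inward. Divergence about -5, curl ≈0 — negative divergence with near-zero curl is a sink.

sink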